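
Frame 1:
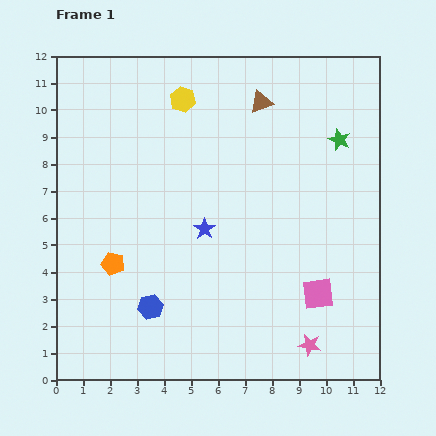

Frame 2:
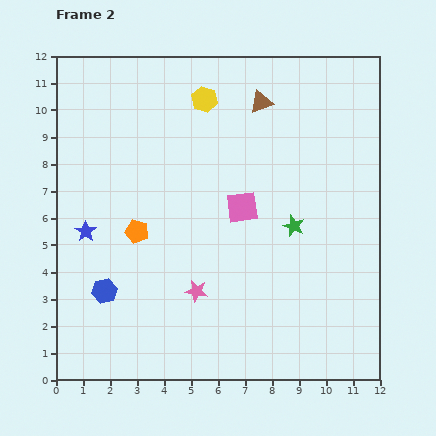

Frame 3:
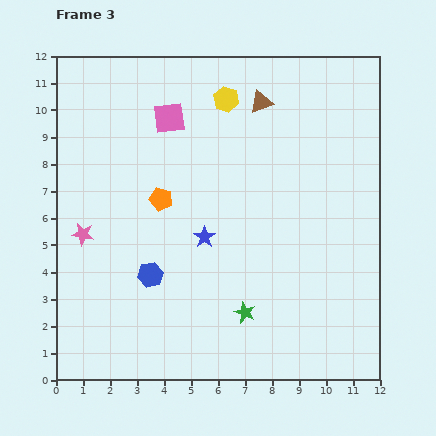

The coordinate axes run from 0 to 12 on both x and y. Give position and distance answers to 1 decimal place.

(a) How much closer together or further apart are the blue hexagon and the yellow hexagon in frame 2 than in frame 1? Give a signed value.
+0.2

Distance in frame 1: 7.8. Distance in frame 2: 8.0.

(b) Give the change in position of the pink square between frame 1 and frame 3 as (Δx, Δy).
(-5.5, 6.5)

The pink square was at (9.7, 3.2) in frame 1 and (4.2, 9.7) in frame 3.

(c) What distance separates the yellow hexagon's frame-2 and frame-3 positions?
0.8

The yellow hexagon moved from (5.5, 10.4) to (6.3, 10.4), a distance of √(0.8² + 0.0²) ≈ 0.8.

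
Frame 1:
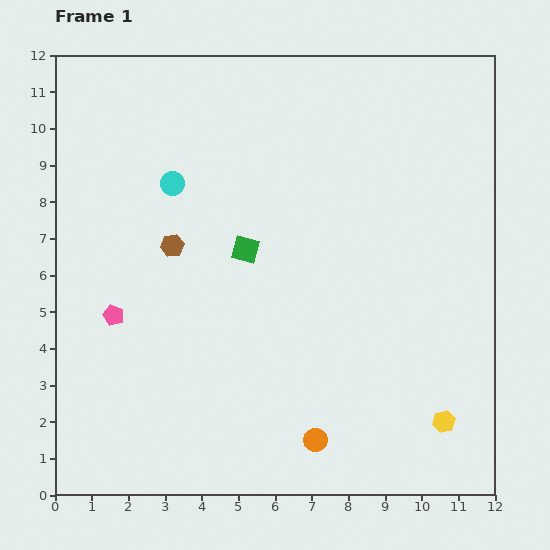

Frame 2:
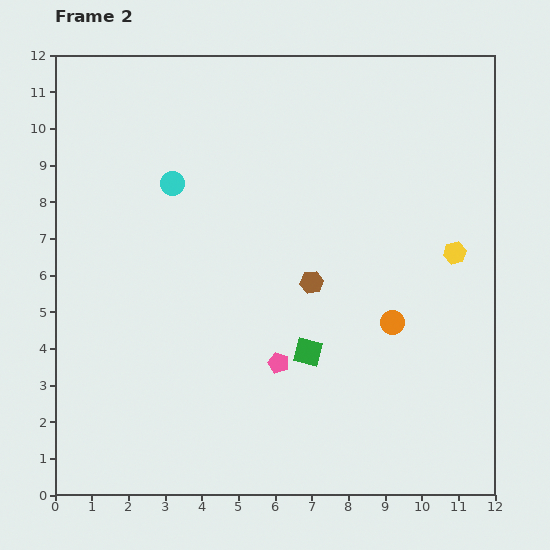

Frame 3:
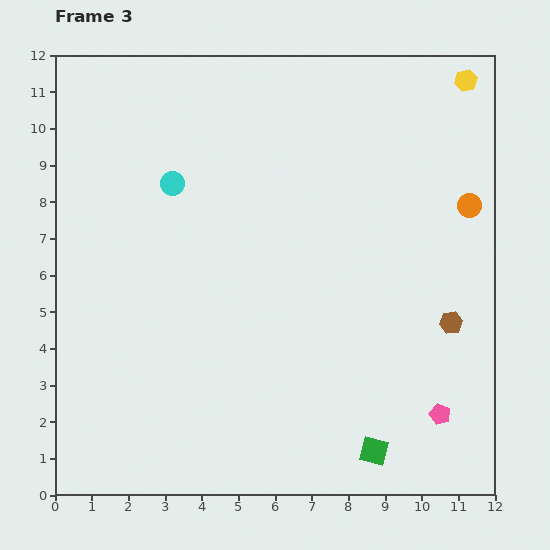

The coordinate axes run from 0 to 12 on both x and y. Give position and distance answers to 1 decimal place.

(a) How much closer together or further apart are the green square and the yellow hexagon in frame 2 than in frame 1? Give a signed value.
-2.4

Distance in frame 1: 7.2. Distance in frame 2: 4.8.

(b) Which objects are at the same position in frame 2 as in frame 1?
the cyan circle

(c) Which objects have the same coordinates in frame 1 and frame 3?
the cyan circle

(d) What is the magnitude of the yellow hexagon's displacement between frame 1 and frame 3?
9.3

The yellow hexagon moved from (10.6, 2.0) to (11.2, 11.3), a distance of √(0.6² + 9.3²) ≈ 9.3.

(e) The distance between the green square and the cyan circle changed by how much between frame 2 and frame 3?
+3.2

Distance in frame 2: 5.9. Distance in frame 3: 9.1.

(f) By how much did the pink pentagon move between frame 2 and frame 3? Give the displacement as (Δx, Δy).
(4.4, -1.4)

The pink pentagon was at (6.1, 3.6) in frame 2 and (10.5, 2.2) in frame 3.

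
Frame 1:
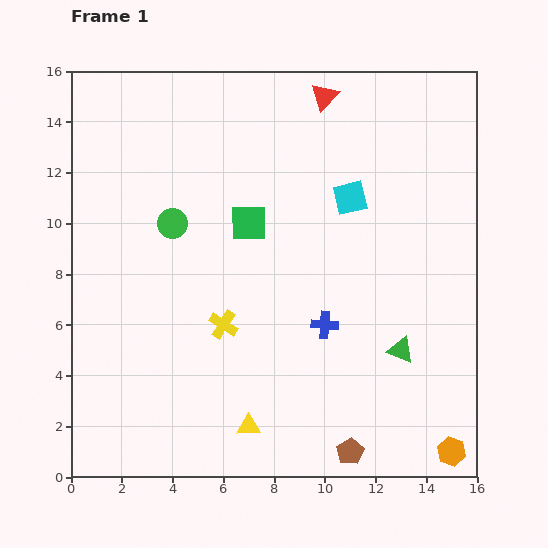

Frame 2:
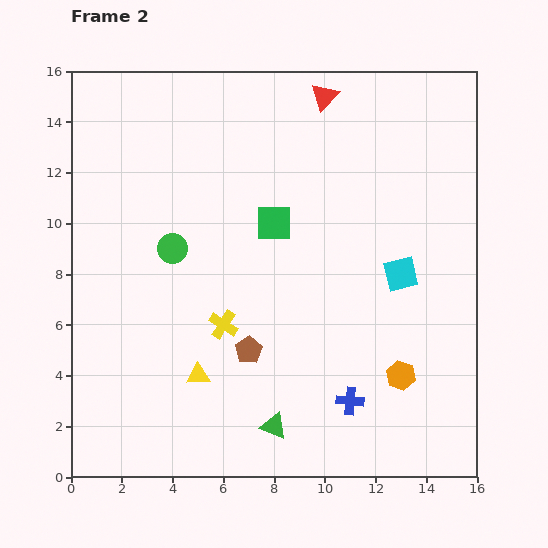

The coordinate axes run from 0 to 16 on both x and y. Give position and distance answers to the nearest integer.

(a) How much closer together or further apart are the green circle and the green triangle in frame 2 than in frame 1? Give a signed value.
-2

Distance in frame 1: 10. Distance in frame 2: 8.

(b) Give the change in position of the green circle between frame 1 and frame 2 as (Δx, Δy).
(0, -1)

The green circle was at (4, 10) in frame 1 and (4, 9) in frame 2.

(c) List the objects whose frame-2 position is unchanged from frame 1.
the yellow cross, the red triangle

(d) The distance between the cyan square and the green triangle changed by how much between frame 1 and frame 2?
+2

Distance in frame 1: 6. Distance in frame 2: 8.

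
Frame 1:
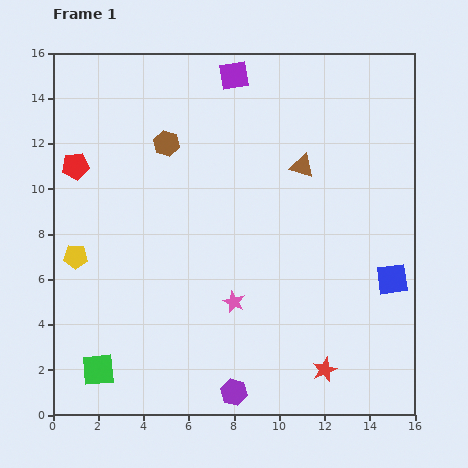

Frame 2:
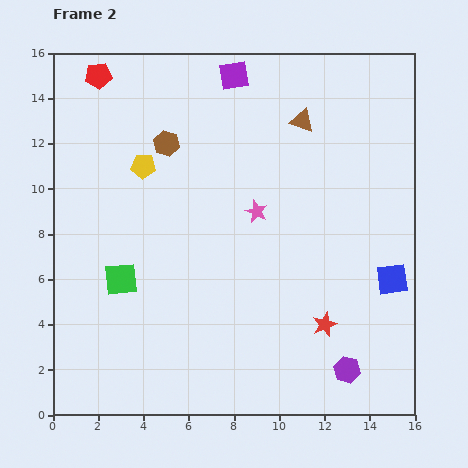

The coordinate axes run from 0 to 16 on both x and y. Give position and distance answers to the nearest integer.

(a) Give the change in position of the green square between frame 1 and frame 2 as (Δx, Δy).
(1, 4)

The green square was at (2, 2) in frame 1 and (3, 6) in frame 2.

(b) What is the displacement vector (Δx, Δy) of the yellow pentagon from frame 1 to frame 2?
(3, 4)

The yellow pentagon was at (1, 7) in frame 1 and (4, 11) in frame 2.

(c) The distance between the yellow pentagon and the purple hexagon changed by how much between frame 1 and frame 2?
+4

Distance in frame 1: 9. Distance in frame 2: 13.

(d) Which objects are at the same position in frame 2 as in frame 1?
the blue square, the brown hexagon, the purple square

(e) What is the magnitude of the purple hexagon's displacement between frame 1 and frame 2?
5

The purple hexagon moved from (8, 1) to (13, 2), a distance of √(5² + 1²) ≈ 5.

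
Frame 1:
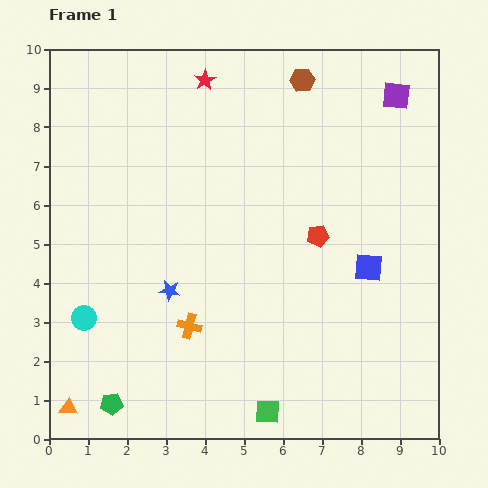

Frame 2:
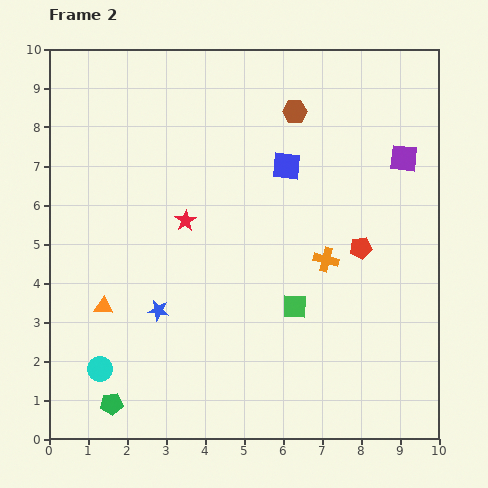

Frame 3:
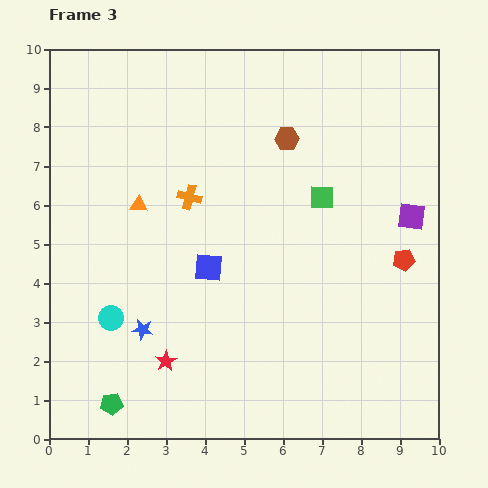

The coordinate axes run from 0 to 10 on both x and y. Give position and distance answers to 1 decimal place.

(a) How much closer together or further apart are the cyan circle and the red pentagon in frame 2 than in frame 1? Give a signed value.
+1.0

Distance in frame 1: 6.4. Distance in frame 2: 7.4.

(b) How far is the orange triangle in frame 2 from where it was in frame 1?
2.8

The orange triangle moved from (0.5, 0.8) to (1.4, 3.4), a distance of √(0.9² + 2.6²) ≈ 2.8.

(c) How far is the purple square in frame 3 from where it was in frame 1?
3.1

The purple square moved from (8.9, 8.8) to (9.3, 5.7), a distance of √(0.4² + 3.1²) ≈ 3.1.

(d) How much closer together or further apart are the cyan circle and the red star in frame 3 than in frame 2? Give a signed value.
-2.6

Distance in frame 2: 4.4. Distance in frame 3: 1.8.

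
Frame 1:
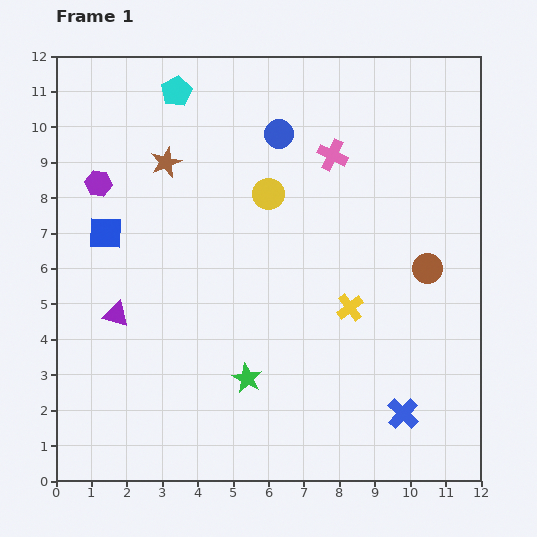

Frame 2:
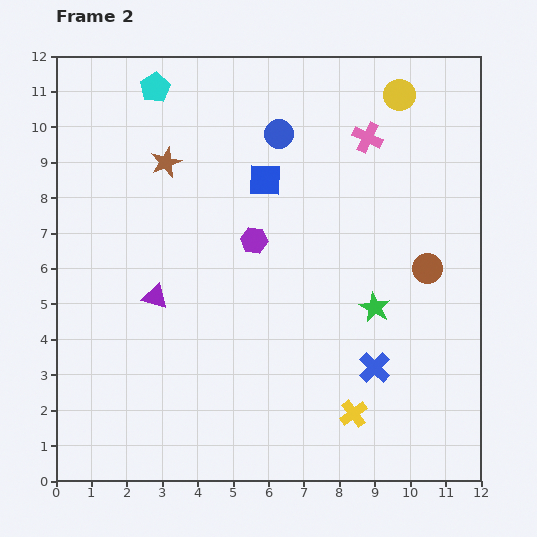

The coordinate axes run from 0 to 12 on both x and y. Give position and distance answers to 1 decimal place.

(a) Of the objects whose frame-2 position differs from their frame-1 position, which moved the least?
the cyan pentagon

(moved 0.6)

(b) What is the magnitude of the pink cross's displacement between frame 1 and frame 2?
1.1

The pink cross moved from (7.8, 9.2) to (8.8, 9.7), a distance of √(1.0² + 0.5²) ≈ 1.1.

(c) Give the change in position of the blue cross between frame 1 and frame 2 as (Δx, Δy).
(-0.8, 1.3)

The blue cross was at (9.8, 1.9) in frame 1 and (9.0, 3.2) in frame 2.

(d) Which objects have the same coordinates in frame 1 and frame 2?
the brown star, the blue circle, the brown circle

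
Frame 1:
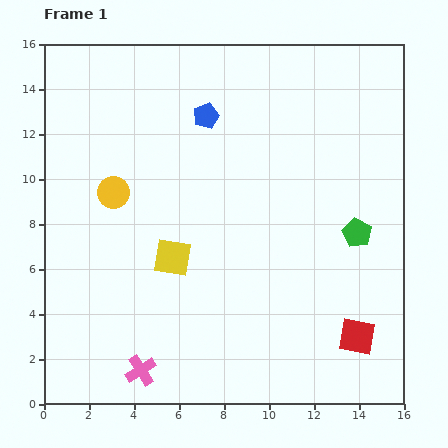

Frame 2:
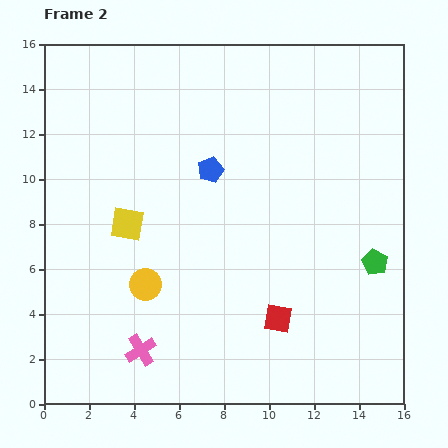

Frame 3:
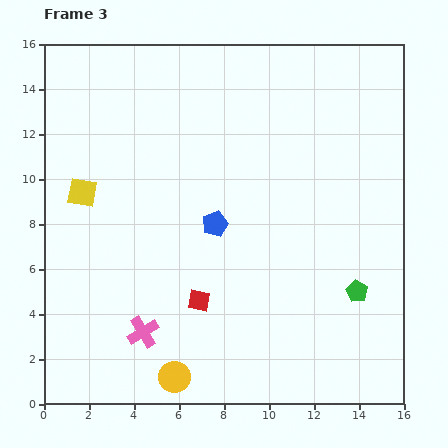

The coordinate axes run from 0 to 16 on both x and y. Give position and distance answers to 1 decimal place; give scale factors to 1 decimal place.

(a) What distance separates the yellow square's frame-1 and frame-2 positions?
2.5

The yellow square moved from (5.7, 6.5) to (3.7, 8.0), a distance of √(2.0² + 1.5²) ≈ 2.5.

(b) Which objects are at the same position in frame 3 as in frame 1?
none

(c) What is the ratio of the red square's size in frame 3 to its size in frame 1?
0.6×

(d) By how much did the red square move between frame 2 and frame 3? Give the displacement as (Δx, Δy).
(-3.5, 0.8)

The red square was at (10.4, 3.8) in frame 2 and (6.9, 4.6) in frame 3.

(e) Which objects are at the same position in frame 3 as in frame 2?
none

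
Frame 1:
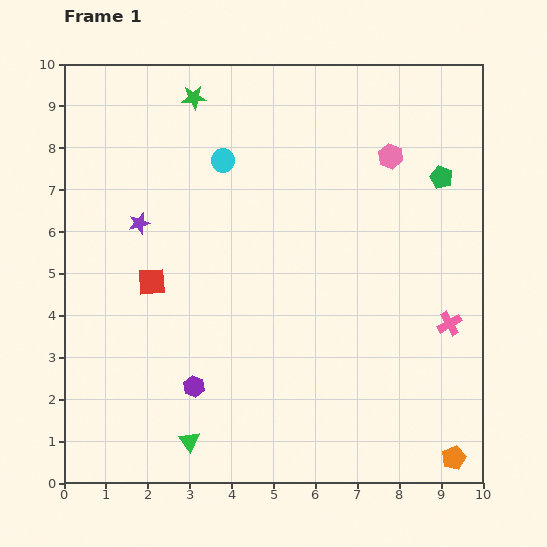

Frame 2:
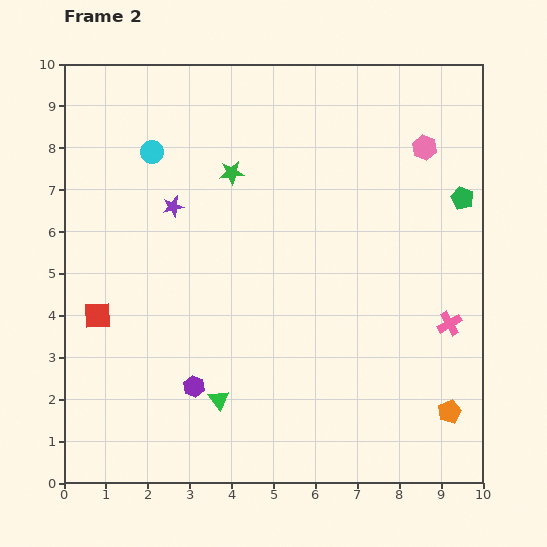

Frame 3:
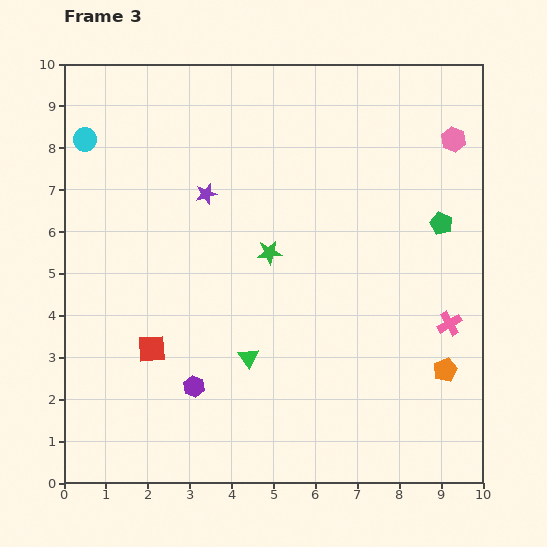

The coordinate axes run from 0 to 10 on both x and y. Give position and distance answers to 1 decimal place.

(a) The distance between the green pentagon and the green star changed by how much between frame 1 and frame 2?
-0.7

Distance in frame 1: 6.2. Distance in frame 2: 5.5.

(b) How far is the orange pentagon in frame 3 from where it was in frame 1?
2.1

The orange pentagon moved from (9.3, 0.6) to (9.1, 2.7), a distance of √(0.2² + 2.1²) ≈ 2.1.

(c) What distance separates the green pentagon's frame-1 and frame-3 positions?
1.1

The green pentagon moved from (9.0, 7.3) to (9.0, 6.2), a distance of √(0.0² + 1.1²) ≈ 1.1.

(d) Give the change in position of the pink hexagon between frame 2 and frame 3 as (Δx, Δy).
(0.7, 0.2)

The pink hexagon was at (8.6, 8.0) in frame 2 and (9.3, 8.2) in frame 3.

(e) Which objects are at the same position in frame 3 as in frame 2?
the purple hexagon, the pink cross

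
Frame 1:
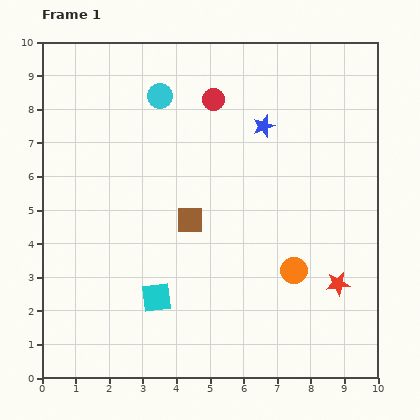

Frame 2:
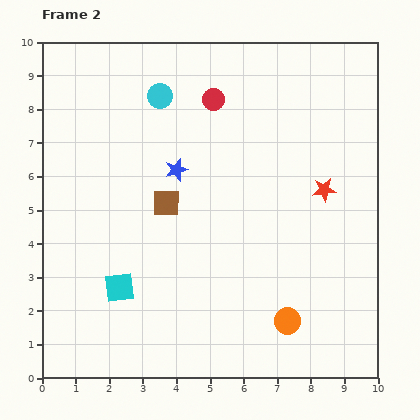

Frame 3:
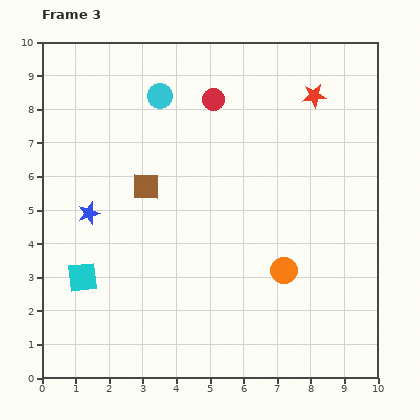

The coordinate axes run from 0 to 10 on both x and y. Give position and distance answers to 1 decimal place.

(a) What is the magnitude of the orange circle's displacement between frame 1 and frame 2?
1.5

The orange circle moved from (7.5, 3.2) to (7.3, 1.7), a distance of √(0.2² + 1.5²) ≈ 1.5.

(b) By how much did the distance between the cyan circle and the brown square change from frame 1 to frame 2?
-0.6

Distance in frame 1: 3.8. Distance in frame 2: 3.2.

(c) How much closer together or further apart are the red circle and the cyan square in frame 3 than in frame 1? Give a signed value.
+0.5

Distance in frame 1: 6.1. Distance in frame 3: 6.6.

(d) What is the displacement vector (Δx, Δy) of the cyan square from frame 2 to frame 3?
(-1.1, 0.3)

The cyan square was at (2.3, 2.7) in frame 2 and (1.2, 3.0) in frame 3.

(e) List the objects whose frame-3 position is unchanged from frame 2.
the red circle, the cyan circle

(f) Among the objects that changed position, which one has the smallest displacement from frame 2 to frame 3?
the brown square

(moved 0.8)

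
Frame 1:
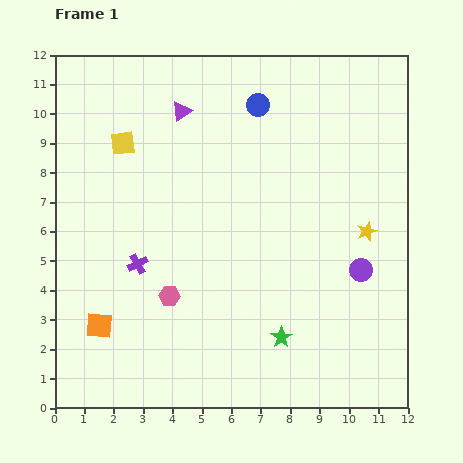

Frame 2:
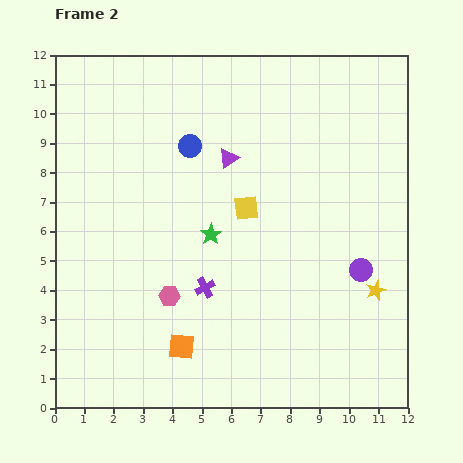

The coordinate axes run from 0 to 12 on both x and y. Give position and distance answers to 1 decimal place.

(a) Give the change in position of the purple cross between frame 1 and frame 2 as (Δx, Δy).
(2.3, -0.8)

The purple cross was at (2.8, 4.9) in frame 1 and (5.1, 4.1) in frame 2.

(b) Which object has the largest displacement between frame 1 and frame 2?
the yellow square

(moved 4.7; next 4.2)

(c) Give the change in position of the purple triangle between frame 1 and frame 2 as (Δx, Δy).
(1.6, -1.6)

The purple triangle was at (4.3, 10.1) in frame 1 and (5.9, 8.5) in frame 2.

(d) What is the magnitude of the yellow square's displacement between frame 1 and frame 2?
4.7

The yellow square moved from (2.3, 9.0) to (6.5, 6.8), a distance of √(4.2² + 2.2²) ≈ 4.7.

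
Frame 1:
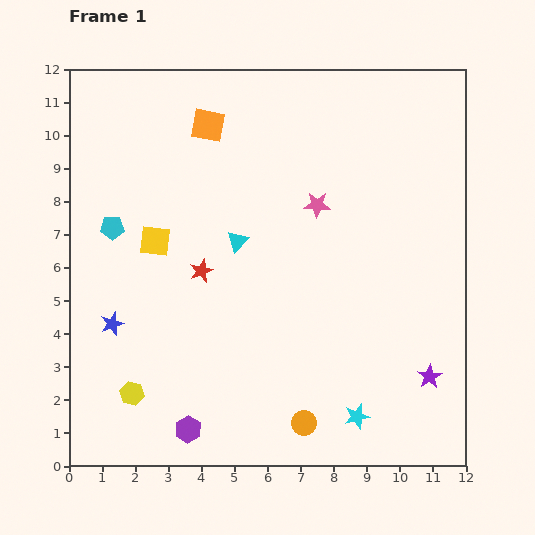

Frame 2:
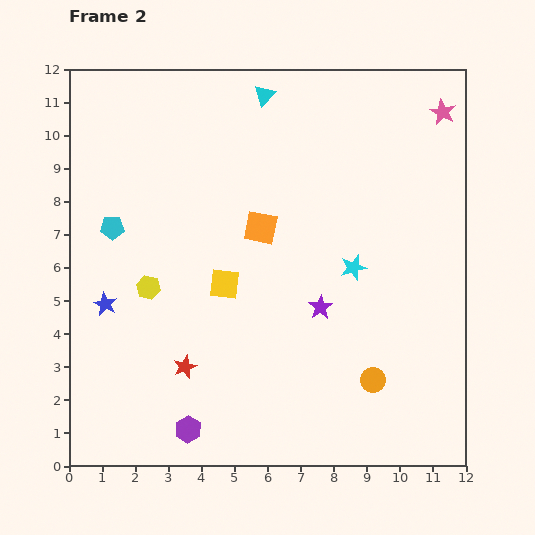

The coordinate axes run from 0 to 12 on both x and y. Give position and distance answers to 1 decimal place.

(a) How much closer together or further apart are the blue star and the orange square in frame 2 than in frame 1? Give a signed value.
-1.5

Distance in frame 1: 6.7. Distance in frame 2: 5.2.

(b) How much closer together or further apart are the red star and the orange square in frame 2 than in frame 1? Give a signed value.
+0.4

Distance in frame 1: 4.4. Distance in frame 2: 4.8.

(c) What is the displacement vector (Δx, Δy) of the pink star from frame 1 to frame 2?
(3.8, 2.8)

The pink star was at (7.5, 7.9) in frame 1 and (11.3, 10.7) in frame 2.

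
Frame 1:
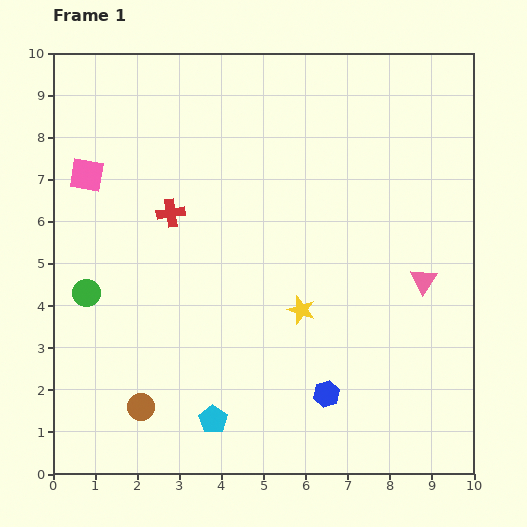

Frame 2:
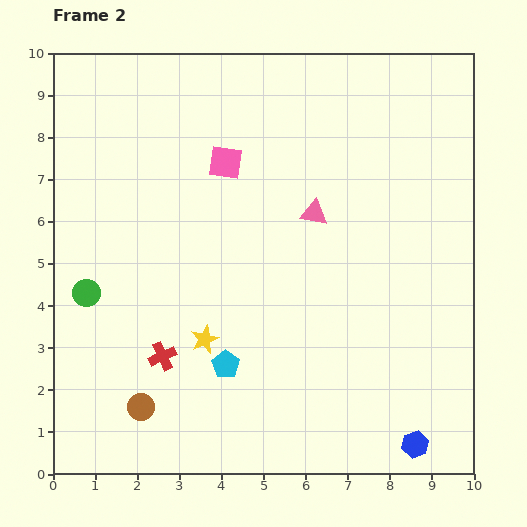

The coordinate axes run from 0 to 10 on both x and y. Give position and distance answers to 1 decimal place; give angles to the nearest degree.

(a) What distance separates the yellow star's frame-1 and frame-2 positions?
2.4

The yellow star moved from (5.9, 3.9) to (3.6, 3.2), a distance of √(2.3² + 0.7²) ≈ 2.4.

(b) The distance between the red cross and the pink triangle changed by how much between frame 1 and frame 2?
-1.2

Distance in frame 1: 6.2. Distance in frame 2: 5.0.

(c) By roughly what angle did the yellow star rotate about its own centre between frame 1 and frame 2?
29° clockwise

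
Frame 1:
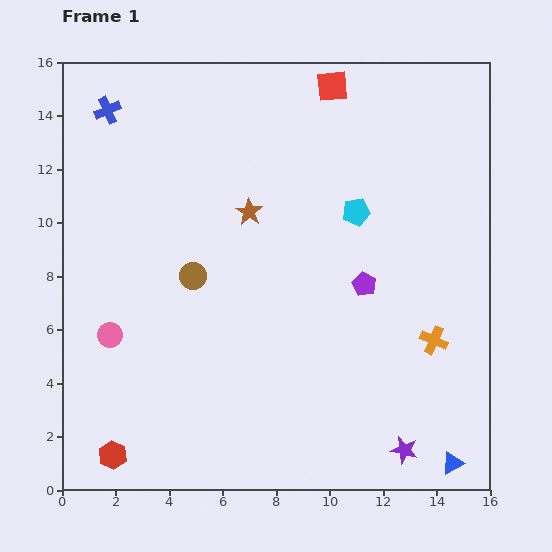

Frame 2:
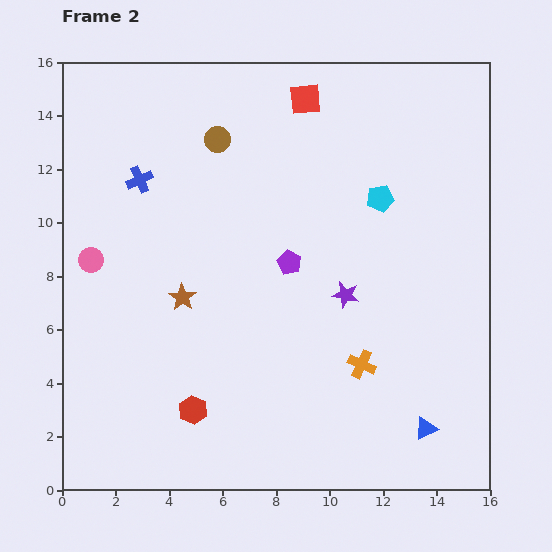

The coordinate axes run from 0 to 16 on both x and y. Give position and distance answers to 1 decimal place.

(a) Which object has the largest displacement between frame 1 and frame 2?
the purple star

(moved 6.2; next 5.2)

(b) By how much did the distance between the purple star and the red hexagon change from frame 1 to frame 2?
-3.8

Distance in frame 1: 10.9. Distance in frame 2: 7.1.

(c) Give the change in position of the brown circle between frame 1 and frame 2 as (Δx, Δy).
(0.9, 5.1)

The brown circle was at (4.9, 8.0) in frame 1 and (5.8, 13.1) in frame 2.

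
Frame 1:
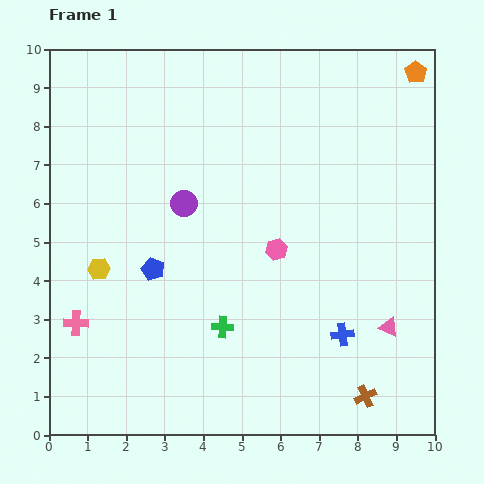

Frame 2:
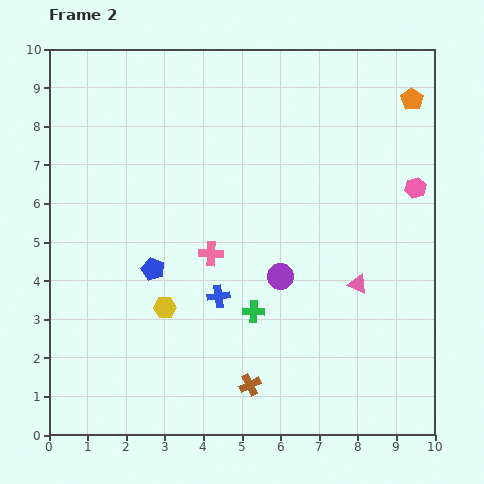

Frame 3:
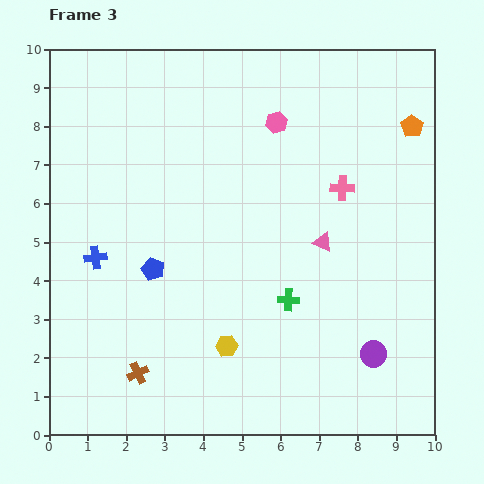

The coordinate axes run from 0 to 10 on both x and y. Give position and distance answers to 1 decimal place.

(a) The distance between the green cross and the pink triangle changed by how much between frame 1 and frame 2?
-1.5

Distance in frame 1: 4.3. Distance in frame 2: 2.8.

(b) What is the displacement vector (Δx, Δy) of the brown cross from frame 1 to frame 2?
(-3.0, 0.3)

The brown cross was at (8.2, 1.0) in frame 1 and (5.2, 1.3) in frame 2.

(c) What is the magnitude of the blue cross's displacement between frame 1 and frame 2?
3.4

The blue cross moved from (7.6, 2.6) to (4.4, 3.6), a distance of √(3.2² + 1.0²) ≈ 3.4.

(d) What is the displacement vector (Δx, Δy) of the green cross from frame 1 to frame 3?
(1.7, 0.7)

The green cross was at (4.5, 2.8) in frame 1 and (6.2, 3.5) in frame 3.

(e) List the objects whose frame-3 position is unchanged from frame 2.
the blue pentagon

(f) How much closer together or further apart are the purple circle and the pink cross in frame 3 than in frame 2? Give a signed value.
+2.5

Distance in frame 2: 1.9. Distance in frame 3: 4.4.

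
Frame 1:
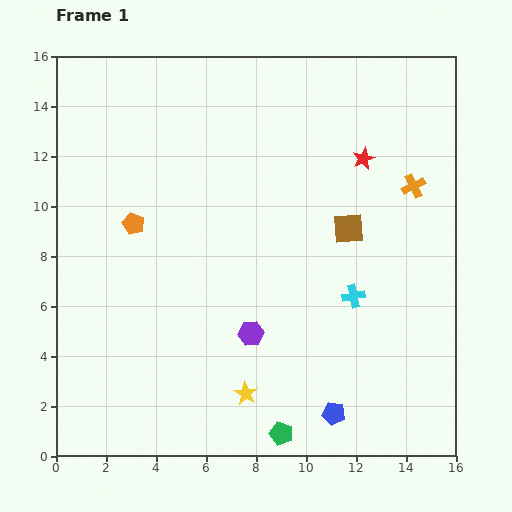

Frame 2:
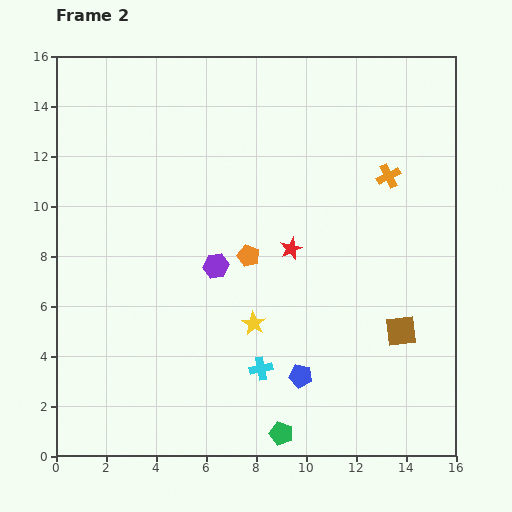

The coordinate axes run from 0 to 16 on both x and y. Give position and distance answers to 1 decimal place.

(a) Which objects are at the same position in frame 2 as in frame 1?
the green pentagon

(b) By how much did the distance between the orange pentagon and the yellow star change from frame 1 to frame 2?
-5.5

Distance in frame 1: 8.2. Distance in frame 2: 2.7.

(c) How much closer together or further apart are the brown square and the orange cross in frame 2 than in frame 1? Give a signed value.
+3.1

Distance in frame 1: 3.1. Distance in frame 2: 6.2.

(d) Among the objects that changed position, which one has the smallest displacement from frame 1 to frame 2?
the orange cross

(moved 1.1)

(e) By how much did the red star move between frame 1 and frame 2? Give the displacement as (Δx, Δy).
(-2.9, -3.6)

The red star was at (12.3, 11.9) in frame 1 and (9.4, 8.3) in frame 2.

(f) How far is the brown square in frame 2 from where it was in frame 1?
4.6

The brown square moved from (11.7, 9.1) to (13.8, 5.0), a distance of √(2.1² + 4.1²) ≈ 4.6.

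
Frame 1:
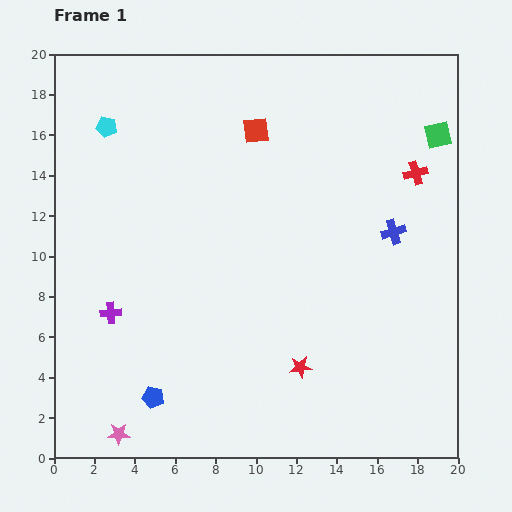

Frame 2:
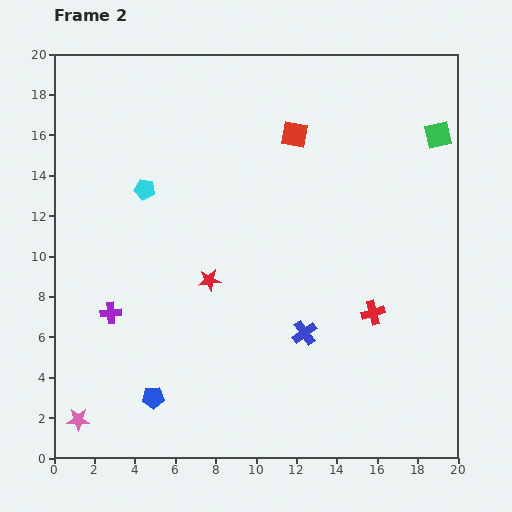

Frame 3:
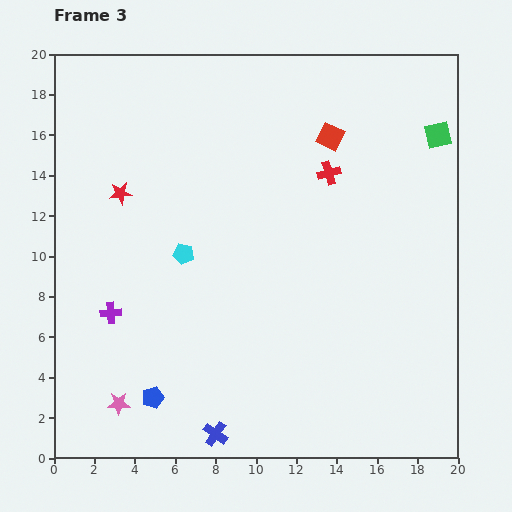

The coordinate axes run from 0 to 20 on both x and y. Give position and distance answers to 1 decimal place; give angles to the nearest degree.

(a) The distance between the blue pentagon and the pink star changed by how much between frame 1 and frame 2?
+1.4

Distance in frame 1: 2.5. Distance in frame 2: 3.9.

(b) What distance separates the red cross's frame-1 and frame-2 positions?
7.2

The red cross moved from (17.9, 14.1) to (15.8, 7.2), a distance of √(2.1² + 6.9²) ≈ 7.2.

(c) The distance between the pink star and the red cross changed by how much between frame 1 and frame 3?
-4.2

Distance in frame 1: 19.6. Distance in frame 3: 15.4.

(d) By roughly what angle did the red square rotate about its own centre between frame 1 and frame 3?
33° clockwise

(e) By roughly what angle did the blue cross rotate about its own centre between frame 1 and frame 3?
39° counter-clockwise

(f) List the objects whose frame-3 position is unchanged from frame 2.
the green square, the purple cross, the blue pentagon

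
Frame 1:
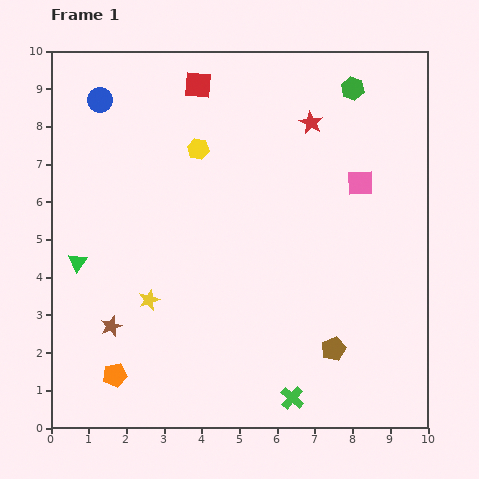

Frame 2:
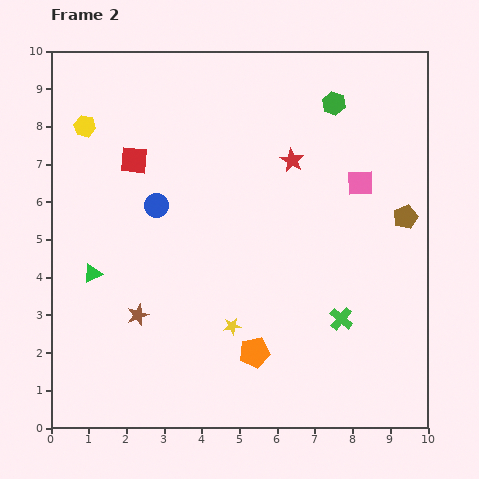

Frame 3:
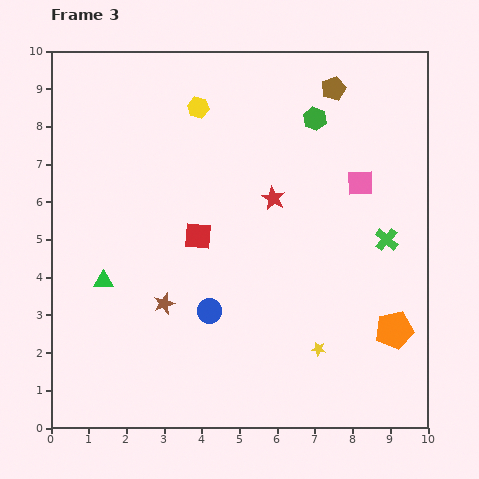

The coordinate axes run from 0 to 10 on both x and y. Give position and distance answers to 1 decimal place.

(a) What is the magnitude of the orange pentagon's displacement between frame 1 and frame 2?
3.7

The orange pentagon moved from (1.7, 1.4) to (5.4, 2.0), a distance of √(3.7² + 0.6²) ≈ 3.7.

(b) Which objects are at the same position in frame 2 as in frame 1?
the pink square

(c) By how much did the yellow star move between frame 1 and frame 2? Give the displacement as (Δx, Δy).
(2.2, -0.7)

The yellow star was at (2.6, 3.4) in frame 1 and (4.8, 2.7) in frame 2.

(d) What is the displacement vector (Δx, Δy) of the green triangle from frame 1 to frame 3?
(0.7, -0.5)

The green triangle was at (0.7, 4.4) in frame 1 and (1.4, 3.9) in frame 3.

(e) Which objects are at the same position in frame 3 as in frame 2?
the pink square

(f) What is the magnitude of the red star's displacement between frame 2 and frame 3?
1.1

The red star moved from (6.4, 7.1) to (5.9, 6.1), a distance of √(0.5² + 1.0²) ≈ 1.1.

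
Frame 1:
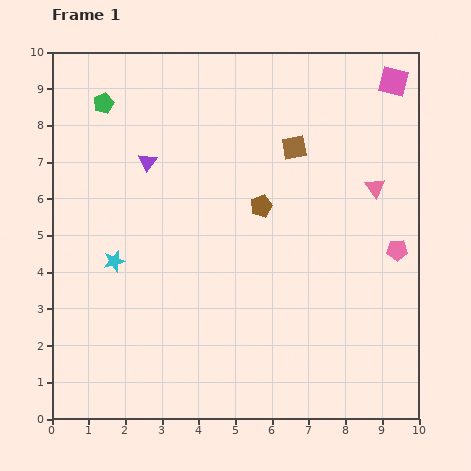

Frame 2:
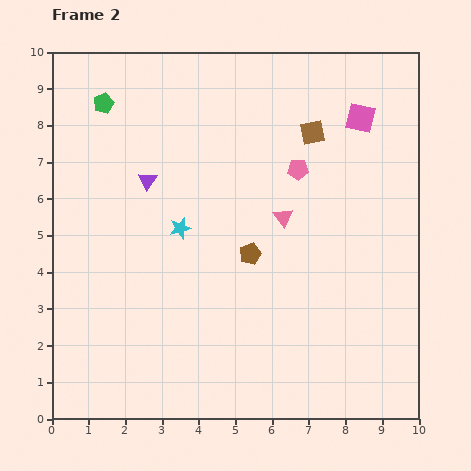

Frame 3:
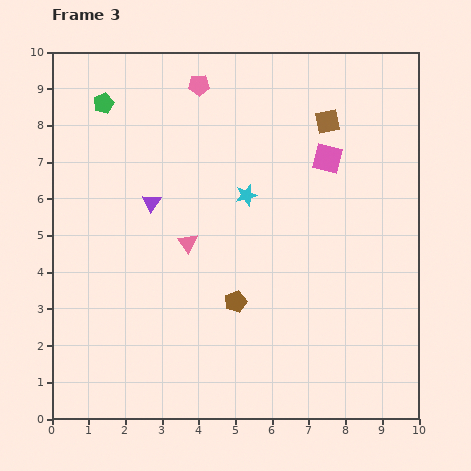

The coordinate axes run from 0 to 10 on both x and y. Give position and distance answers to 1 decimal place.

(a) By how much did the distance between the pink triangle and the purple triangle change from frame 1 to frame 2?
-2.4

Distance in frame 1: 6.2. Distance in frame 2: 3.8.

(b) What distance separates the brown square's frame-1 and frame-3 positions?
1.1

The brown square moved from (6.6, 7.4) to (7.5, 8.1), a distance of √(0.9² + 0.7²) ≈ 1.1.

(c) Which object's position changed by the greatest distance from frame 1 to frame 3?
the pink pentagon

(moved 7.0; next 5.3)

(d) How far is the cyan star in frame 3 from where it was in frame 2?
2.0

The cyan star moved from (3.5, 5.2) to (5.3, 6.1), a distance of √(1.8² + 0.9²) ≈ 2.0.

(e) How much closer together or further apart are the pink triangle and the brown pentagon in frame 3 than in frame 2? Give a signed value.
+0.8

Distance in frame 2: 1.3. Distance in frame 3: 2.1.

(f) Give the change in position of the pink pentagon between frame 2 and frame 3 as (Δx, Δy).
(-2.7, 2.3)

The pink pentagon was at (6.7, 6.8) in frame 2 and (4.0, 9.1) in frame 3.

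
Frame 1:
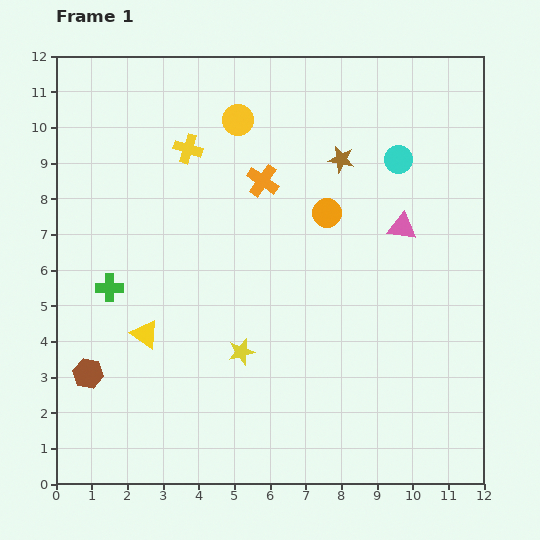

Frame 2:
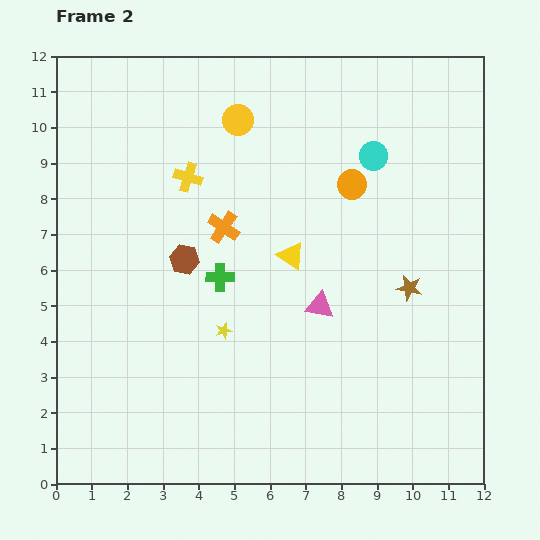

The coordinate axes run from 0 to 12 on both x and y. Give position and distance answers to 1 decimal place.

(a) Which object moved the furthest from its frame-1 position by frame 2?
the yellow triangle

(moved 4.7; next 4.2)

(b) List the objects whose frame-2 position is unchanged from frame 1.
the yellow circle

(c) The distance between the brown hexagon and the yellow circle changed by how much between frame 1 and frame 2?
-4.0

Distance in frame 1: 8.2. Distance in frame 2: 4.2.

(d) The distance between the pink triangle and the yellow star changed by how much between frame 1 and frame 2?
-2.9

Distance in frame 1: 5.7. Distance in frame 2: 2.8.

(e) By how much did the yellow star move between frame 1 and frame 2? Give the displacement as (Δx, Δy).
(-0.5, 0.6)

The yellow star was at (5.2, 3.7) in frame 1 and (4.7, 4.3) in frame 2.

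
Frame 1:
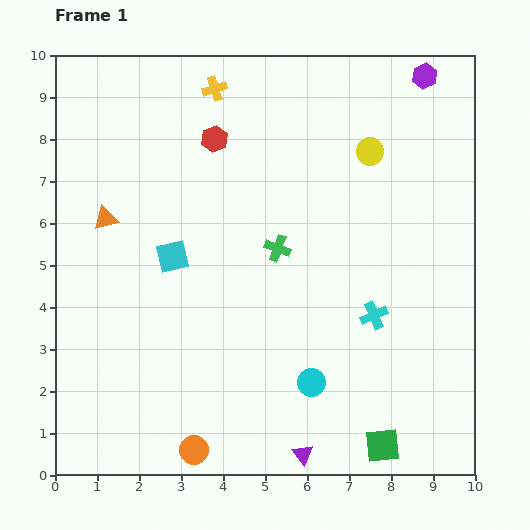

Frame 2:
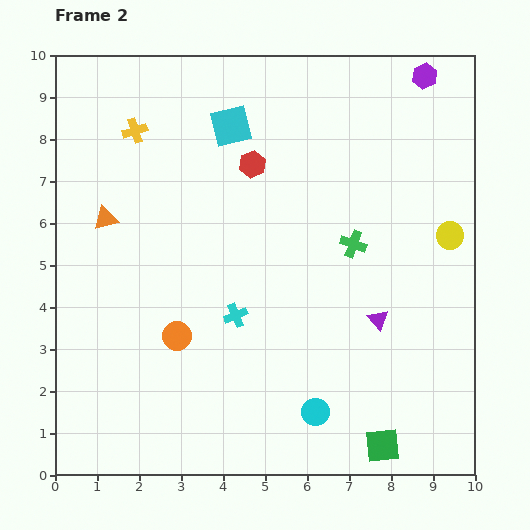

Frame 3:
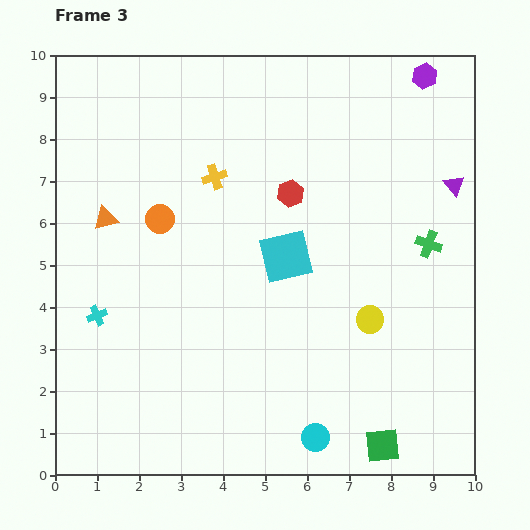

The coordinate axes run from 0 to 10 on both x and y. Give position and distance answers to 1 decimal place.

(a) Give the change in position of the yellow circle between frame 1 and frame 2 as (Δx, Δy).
(1.9, -2.0)

The yellow circle was at (7.5, 7.7) in frame 1 and (9.4, 5.7) in frame 2.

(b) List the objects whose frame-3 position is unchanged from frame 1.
the orange triangle, the green square, the purple hexagon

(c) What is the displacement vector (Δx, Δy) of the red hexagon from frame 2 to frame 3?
(0.9, -0.7)

The red hexagon was at (4.7, 7.4) in frame 2 and (5.6, 6.7) in frame 3.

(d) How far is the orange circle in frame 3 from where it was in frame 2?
2.8

The orange circle moved from (2.9, 3.3) to (2.5, 6.1), a distance of √(0.4² + 2.8²) ≈ 2.8.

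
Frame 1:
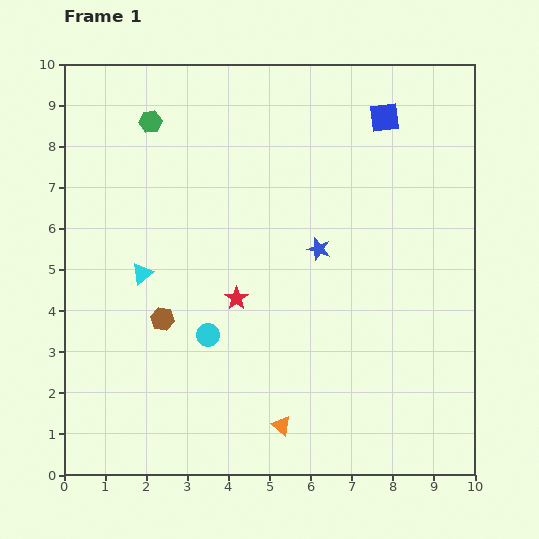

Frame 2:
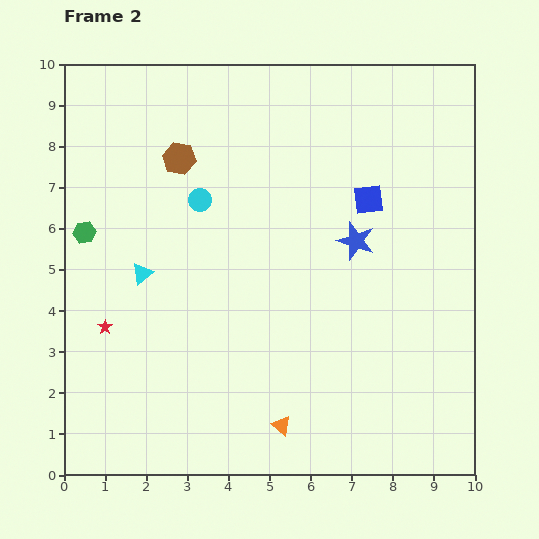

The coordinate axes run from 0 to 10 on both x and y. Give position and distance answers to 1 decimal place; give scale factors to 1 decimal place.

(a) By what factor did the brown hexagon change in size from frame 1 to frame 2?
1.4×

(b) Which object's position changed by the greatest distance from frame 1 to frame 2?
the brown hexagon

(moved 3.9; next 3.3)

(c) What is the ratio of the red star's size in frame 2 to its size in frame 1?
0.6×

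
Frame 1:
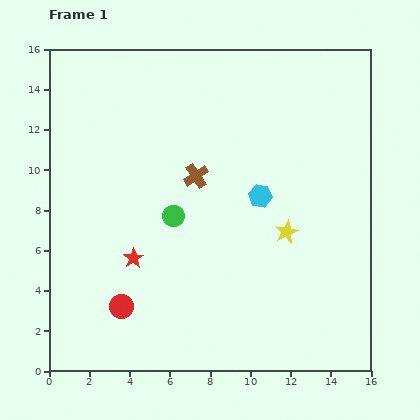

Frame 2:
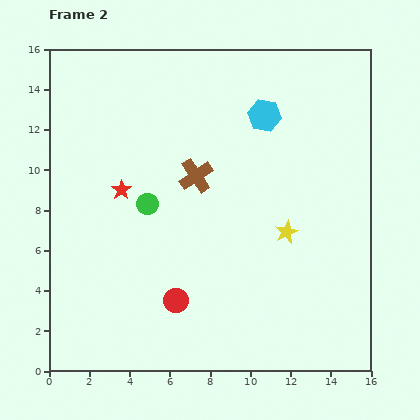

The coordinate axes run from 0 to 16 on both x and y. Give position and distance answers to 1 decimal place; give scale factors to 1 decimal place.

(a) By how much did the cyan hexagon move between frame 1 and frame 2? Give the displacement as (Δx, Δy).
(0.2, 4.0)

The cyan hexagon was at (10.5, 8.7) in frame 1 and (10.7, 12.7) in frame 2.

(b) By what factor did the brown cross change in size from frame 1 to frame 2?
1.4×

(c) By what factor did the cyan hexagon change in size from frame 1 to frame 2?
1.4×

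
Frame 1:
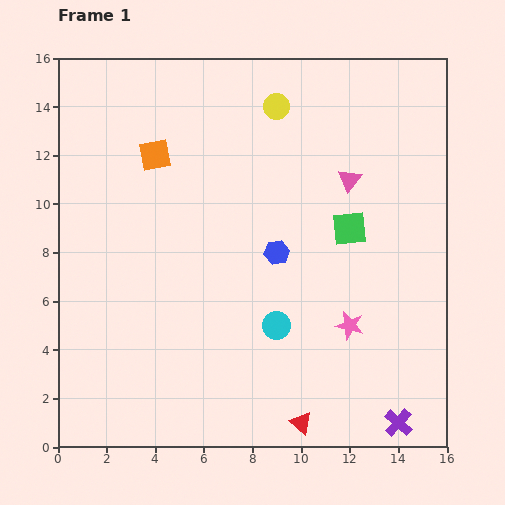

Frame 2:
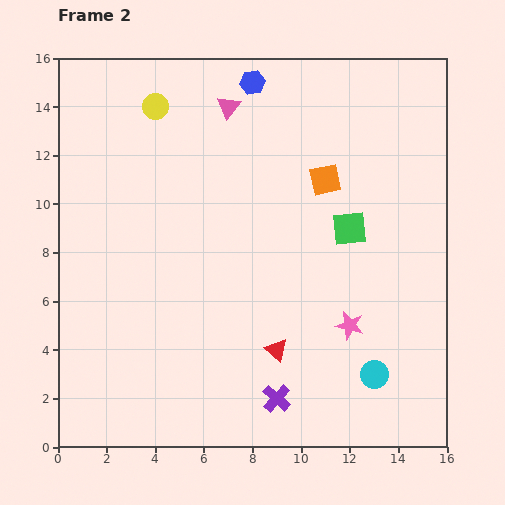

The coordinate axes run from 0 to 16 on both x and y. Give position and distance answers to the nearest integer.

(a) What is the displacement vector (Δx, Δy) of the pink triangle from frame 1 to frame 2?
(-5, 3)

The pink triangle was at (12, 11) in frame 1 and (7, 14) in frame 2.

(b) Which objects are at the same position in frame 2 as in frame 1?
the pink star, the green square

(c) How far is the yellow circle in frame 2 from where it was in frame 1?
5

The yellow circle moved from (9, 14) to (4, 14), a distance of √(5² + 0²) ≈ 5.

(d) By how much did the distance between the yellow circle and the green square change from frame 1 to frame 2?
+3

Distance in frame 1: 6. Distance in frame 2: 9.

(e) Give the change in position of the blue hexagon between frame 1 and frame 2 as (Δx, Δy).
(-1, 7)

The blue hexagon was at (9, 8) in frame 1 and (8, 15) in frame 2.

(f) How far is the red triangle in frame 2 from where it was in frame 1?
3

The red triangle moved from (10, 1) to (9, 4), a distance of √(1² + 3²) ≈ 3.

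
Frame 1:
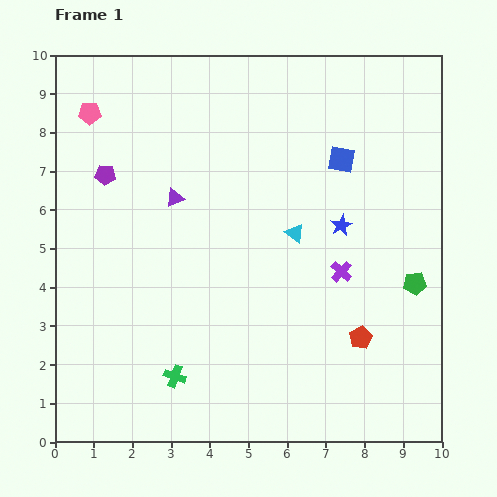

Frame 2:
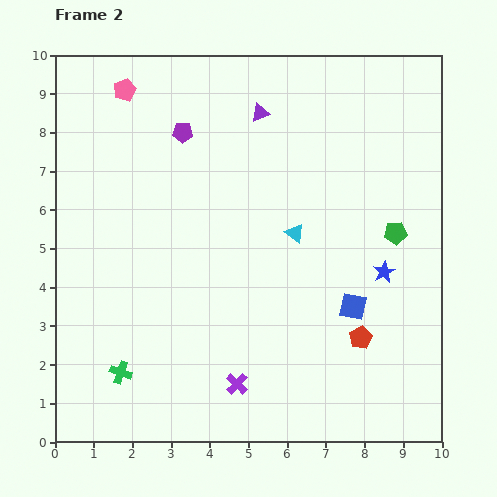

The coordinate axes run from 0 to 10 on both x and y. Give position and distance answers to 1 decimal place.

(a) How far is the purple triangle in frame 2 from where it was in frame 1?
3.1

The purple triangle moved from (3.1, 6.3) to (5.3, 8.5), a distance of √(2.2² + 2.2²) ≈ 3.1.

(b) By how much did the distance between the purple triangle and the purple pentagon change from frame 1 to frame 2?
+0.2

Distance in frame 1: 1.9. Distance in frame 2: 2.1.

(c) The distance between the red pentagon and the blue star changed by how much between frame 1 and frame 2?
-1.1

Distance in frame 1: 2.9. Distance in frame 2: 1.8.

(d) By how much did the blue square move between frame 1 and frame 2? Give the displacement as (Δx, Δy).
(0.3, -3.8)

The blue square was at (7.4, 7.3) in frame 1 and (7.7, 3.5) in frame 2.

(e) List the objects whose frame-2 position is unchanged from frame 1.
the red pentagon, the cyan triangle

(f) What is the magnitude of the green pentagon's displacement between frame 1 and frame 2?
1.4

The green pentagon moved from (9.3, 4.1) to (8.8, 5.4), a distance of √(0.5² + 1.3²) ≈ 1.4.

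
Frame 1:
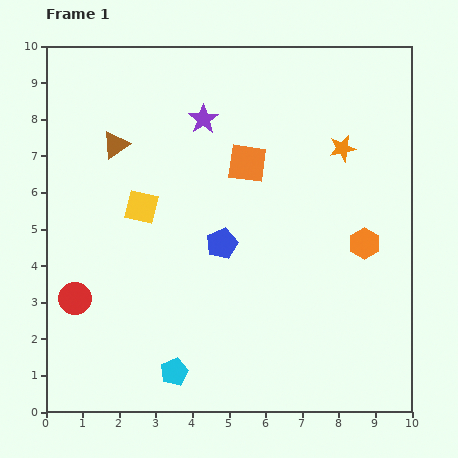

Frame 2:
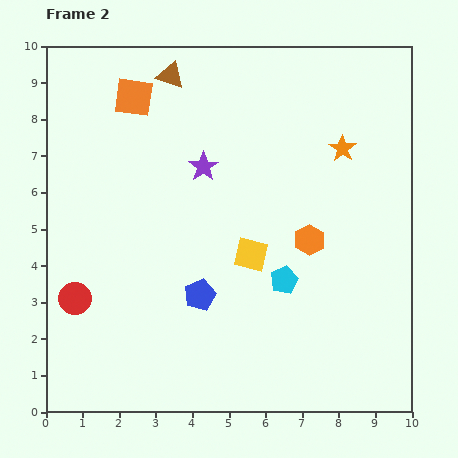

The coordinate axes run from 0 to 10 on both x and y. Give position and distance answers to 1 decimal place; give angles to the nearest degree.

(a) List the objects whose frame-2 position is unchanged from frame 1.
the red circle, the orange star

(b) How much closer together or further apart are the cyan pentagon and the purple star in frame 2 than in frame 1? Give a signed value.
-3.1

Distance in frame 1: 6.9. Distance in frame 2: 3.8.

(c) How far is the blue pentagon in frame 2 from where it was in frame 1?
1.5

The blue pentagon moved from (4.8, 4.6) to (4.2, 3.2), a distance of √(0.6² + 1.4²) ≈ 1.5.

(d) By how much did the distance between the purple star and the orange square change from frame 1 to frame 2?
+1.0

Distance in frame 1: 1.7. Distance in frame 2: 2.7.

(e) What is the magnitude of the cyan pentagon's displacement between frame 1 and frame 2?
3.9

The cyan pentagon moved from (3.5, 1.1) to (6.5, 3.6), a distance of √(3.0² + 2.5²) ≈ 3.9.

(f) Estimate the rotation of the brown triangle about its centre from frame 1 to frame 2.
53° clockwise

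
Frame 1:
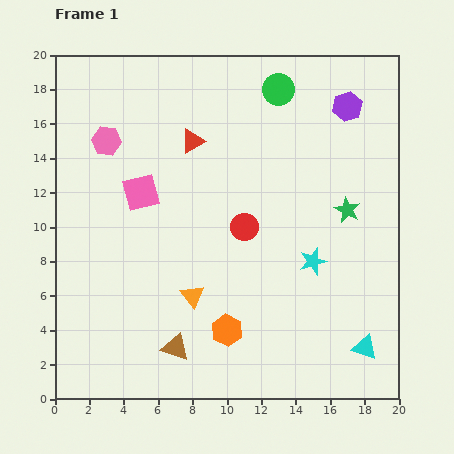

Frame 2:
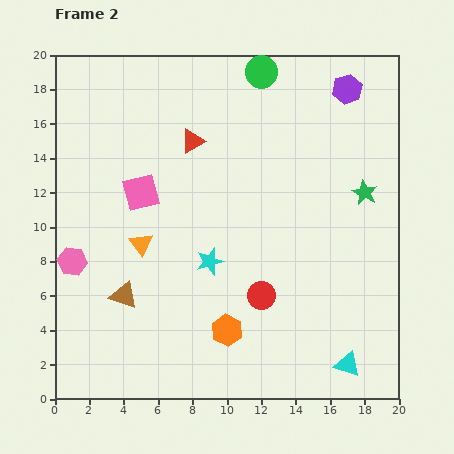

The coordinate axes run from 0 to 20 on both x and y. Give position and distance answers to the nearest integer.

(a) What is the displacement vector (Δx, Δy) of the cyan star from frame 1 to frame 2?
(-6, 0)

The cyan star was at (15, 8) in frame 1 and (9, 8) in frame 2.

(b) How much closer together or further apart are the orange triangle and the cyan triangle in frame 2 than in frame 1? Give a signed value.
+4

Distance in frame 1: 10. Distance in frame 2: 14.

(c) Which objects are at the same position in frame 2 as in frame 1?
the red triangle, the pink square, the orange hexagon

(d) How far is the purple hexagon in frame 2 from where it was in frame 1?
1

The purple hexagon moved from (17, 17) to (17, 18), a distance of √(0² + 1²) ≈ 1.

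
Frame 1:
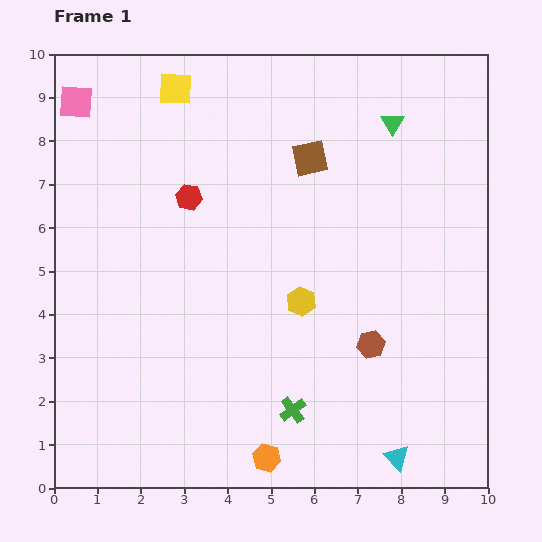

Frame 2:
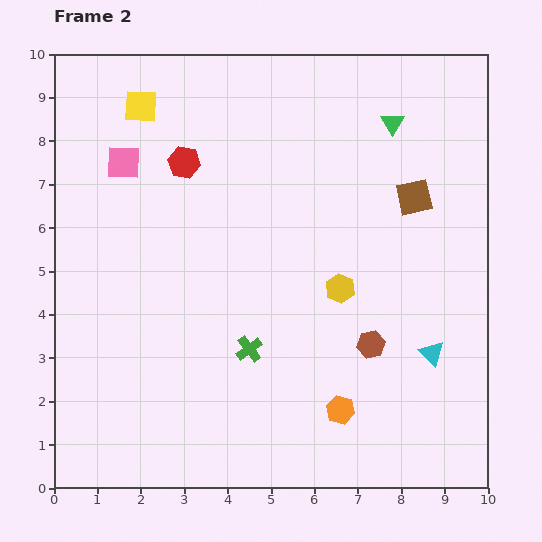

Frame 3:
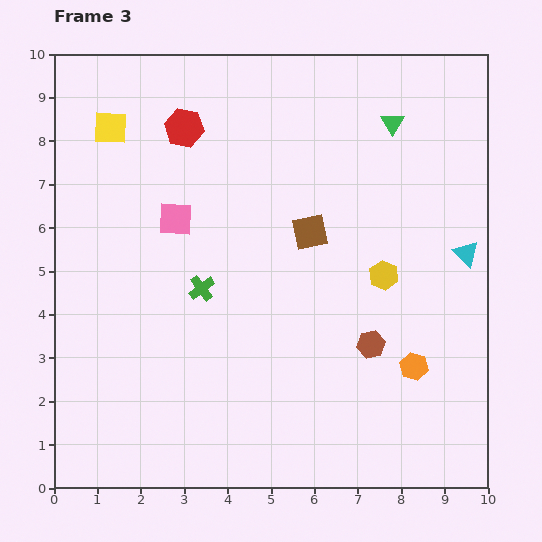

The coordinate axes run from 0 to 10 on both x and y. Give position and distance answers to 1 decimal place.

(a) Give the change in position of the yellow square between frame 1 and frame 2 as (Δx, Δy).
(-0.8, -0.4)

The yellow square was at (2.8, 9.2) in frame 1 and (2.0, 8.8) in frame 2.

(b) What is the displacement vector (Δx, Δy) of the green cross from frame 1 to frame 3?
(-2.1, 2.8)

The green cross was at (5.5, 1.8) in frame 1 and (3.4, 4.6) in frame 3.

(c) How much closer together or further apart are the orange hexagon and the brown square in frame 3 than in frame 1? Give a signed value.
-3.1

Distance in frame 1: 7.0. Distance in frame 3: 3.9.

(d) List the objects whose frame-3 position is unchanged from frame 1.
the green triangle, the brown hexagon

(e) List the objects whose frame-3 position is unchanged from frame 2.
the green triangle, the brown hexagon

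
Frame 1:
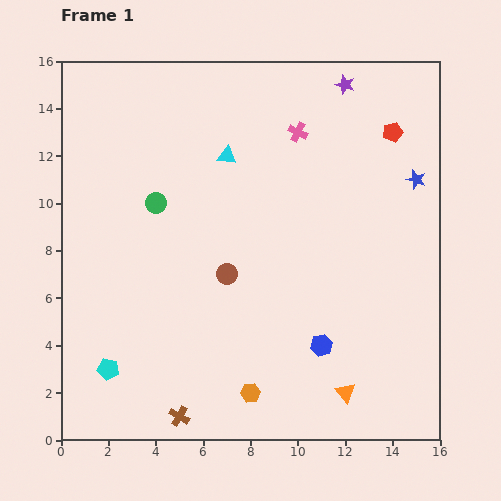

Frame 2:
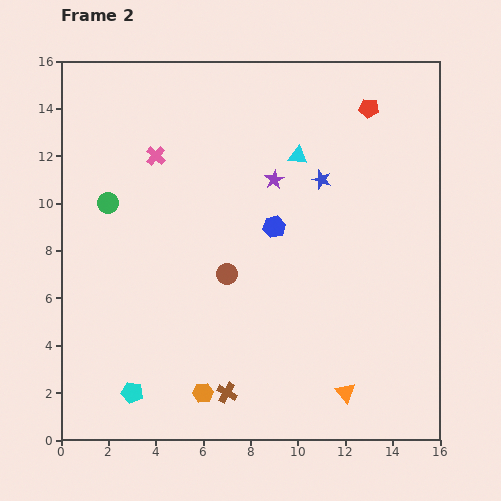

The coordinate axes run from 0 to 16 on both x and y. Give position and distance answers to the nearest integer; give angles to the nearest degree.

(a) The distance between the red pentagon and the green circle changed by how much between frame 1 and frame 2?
+2

Distance in frame 1: 10. Distance in frame 2: 12.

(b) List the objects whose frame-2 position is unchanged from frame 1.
the brown circle, the orange triangle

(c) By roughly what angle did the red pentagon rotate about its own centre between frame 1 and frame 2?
22° clockwise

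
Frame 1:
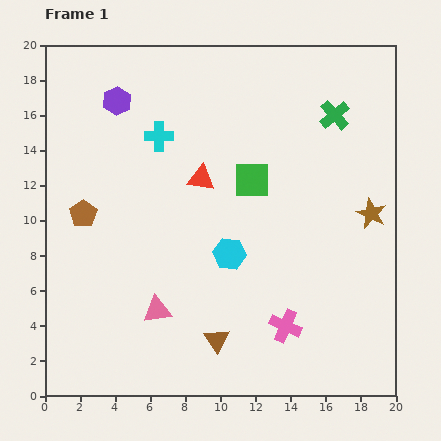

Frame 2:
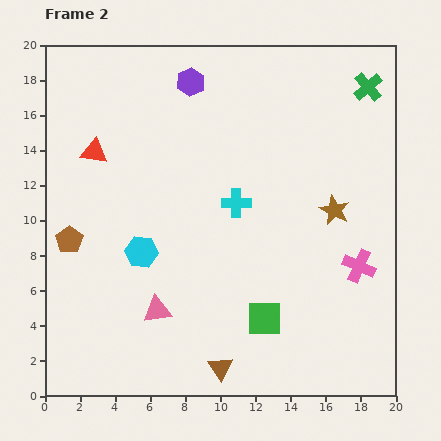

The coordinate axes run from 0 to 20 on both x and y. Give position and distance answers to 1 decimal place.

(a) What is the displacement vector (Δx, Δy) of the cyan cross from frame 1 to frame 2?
(4.4, -3.8)

The cyan cross was at (6.5, 14.8) in frame 1 and (10.9, 11.0) in frame 2.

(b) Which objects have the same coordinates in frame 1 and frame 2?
the pink triangle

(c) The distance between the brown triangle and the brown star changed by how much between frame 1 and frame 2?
-0.3

Distance in frame 1: 11.4. Distance in frame 2: 11.1.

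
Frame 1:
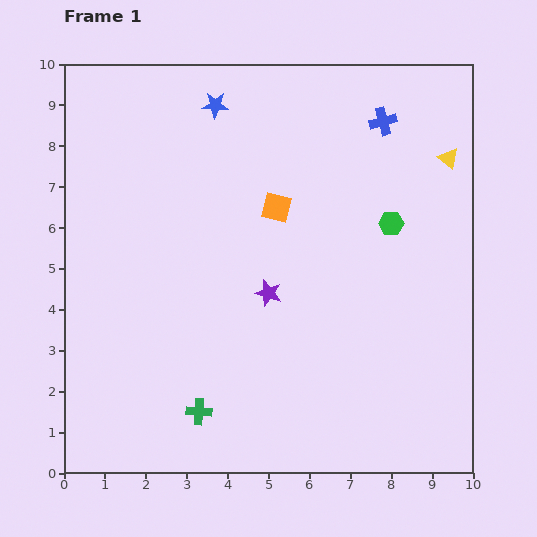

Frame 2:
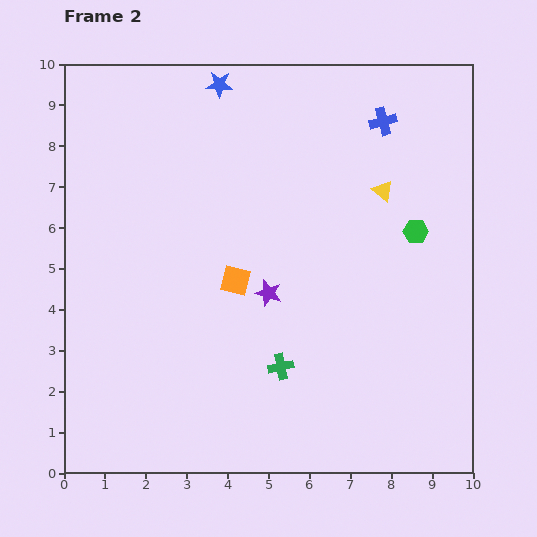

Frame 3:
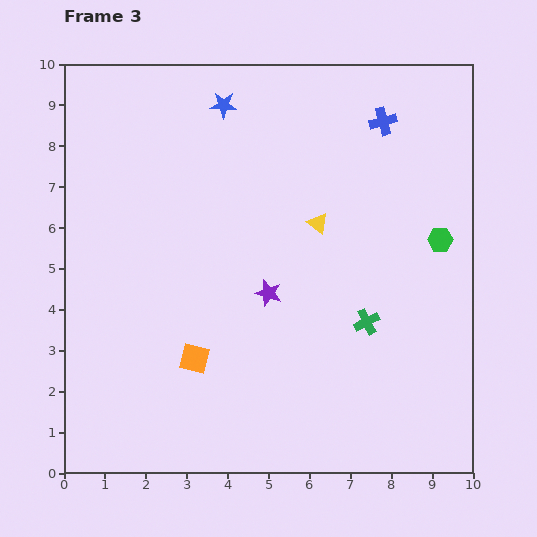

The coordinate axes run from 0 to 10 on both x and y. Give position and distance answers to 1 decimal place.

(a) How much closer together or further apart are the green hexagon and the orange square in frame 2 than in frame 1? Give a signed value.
+1.8

Distance in frame 1: 2.8. Distance in frame 2: 4.6.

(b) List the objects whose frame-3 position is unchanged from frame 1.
the blue cross, the purple star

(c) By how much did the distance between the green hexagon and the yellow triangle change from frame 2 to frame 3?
+1.7

Distance in frame 2: 1.3. Distance in frame 3: 3.0.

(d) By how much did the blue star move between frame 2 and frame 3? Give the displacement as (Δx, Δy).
(0.1, -0.5)

The blue star was at (3.8, 9.5) in frame 2 and (3.9, 9.0) in frame 3.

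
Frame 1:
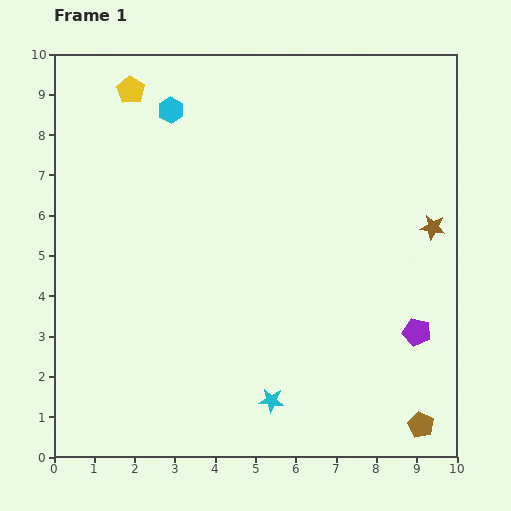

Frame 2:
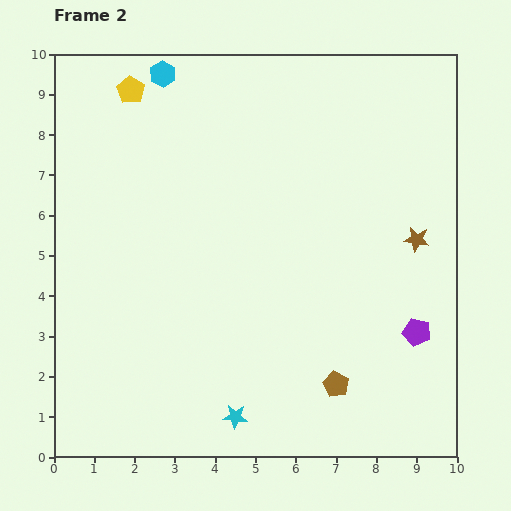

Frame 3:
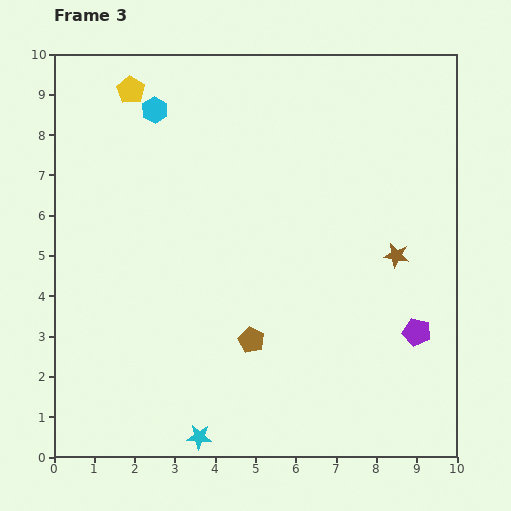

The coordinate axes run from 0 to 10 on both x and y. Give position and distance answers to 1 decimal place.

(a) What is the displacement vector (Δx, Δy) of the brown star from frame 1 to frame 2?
(-0.4, -0.3)

The brown star was at (9.4, 5.7) in frame 1 and (9.0, 5.4) in frame 2.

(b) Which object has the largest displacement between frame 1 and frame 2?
the brown pentagon

(moved 2.3; next 1.0)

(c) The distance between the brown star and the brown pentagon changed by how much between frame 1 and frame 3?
-0.7

Distance in frame 1: 4.9. Distance in frame 3: 4.2.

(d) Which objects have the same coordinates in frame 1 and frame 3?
the yellow pentagon, the purple pentagon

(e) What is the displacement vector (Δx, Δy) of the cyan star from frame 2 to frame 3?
(-0.9, -0.5)

The cyan star was at (4.5, 1.0) in frame 2 and (3.6, 0.5) in frame 3.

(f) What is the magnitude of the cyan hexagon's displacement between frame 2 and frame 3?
0.9

The cyan hexagon moved from (2.7, 9.5) to (2.5, 8.6), a distance of √(0.2² + 0.9²) ≈ 0.9.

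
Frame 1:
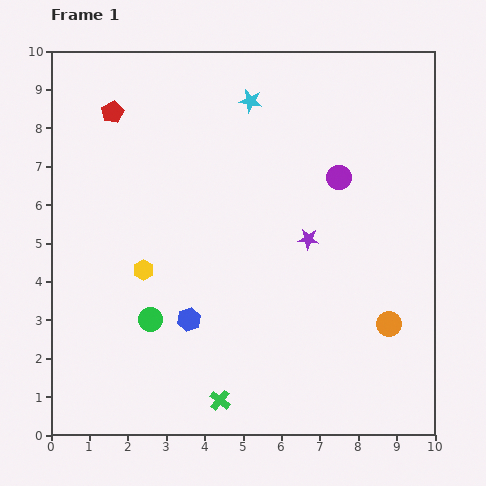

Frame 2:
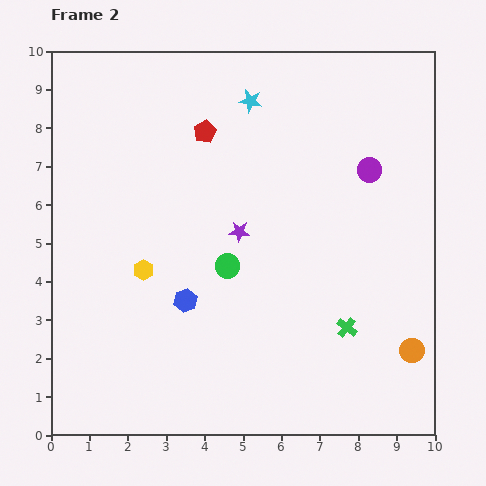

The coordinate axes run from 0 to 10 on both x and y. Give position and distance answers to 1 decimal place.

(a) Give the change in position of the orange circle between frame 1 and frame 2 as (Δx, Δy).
(0.6, -0.7)

The orange circle was at (8.8, 2.9) in frame 1 and (9.4, 2.2) in frame 2.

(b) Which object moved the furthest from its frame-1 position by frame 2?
the green cross

(moved 3.8; next 2.5)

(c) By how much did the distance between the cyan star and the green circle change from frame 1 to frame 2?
-2.0

Distance in frame 1: 6.3. Distance in frame 2: 4.3.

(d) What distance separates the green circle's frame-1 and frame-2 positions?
2.4

The green circle moved from (2.6, 3.0) to (4.6, 4.4), a distance of √(2.0² + 1.4²) ≈ 2.4.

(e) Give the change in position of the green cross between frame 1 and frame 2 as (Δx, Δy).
(3.3, 1.9)

The green cross was at (4.4, 0.9) in frame 1 and (7.7, 2.8) in frame 2.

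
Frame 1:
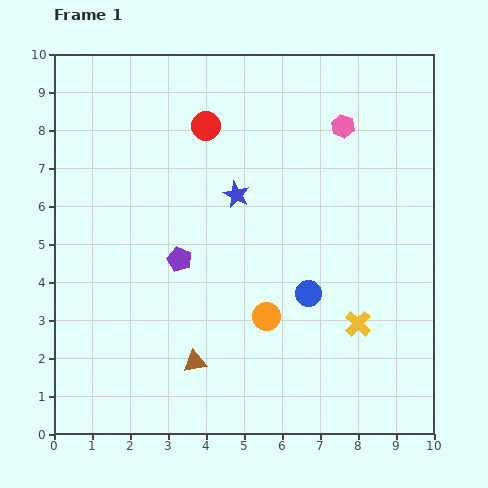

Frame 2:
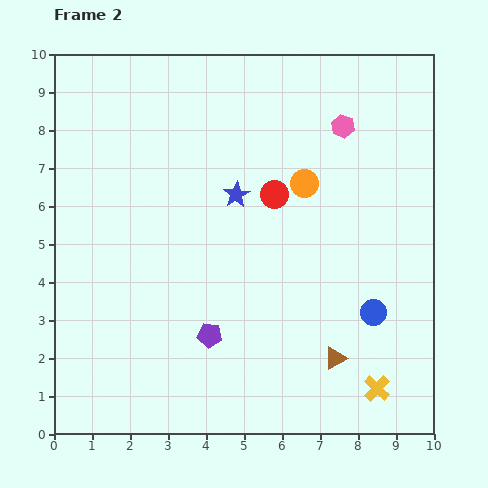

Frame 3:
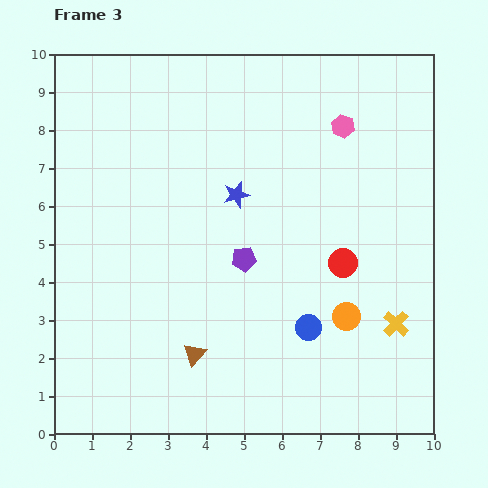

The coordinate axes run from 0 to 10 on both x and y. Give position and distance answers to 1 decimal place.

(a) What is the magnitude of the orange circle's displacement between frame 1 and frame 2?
3.6

The orange circle moved from (5.6, 3.1) to (6.6, 6.6), a distance of √(1.0² + 3.5²) ≈ 3.6.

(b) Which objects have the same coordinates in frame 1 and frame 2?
the pink hexagon, the blue star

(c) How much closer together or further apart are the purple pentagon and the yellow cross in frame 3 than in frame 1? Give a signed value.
-0.7

Distance in frame 1: 5.0. Distance in frame 3: 4.3.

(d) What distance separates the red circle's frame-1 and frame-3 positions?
5.1

The red circle moved from (4.0, 8.1) to (7.6, 4.5), a distance of √(3.6² + 3.6²) ≈ 5.1.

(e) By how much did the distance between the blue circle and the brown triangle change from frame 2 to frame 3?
+1.5

Distance in frame 2: 1.6. Distance in frame 3: 3.1.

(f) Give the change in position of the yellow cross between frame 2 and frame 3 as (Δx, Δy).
(0.5, 1.7)

The yellow cross was at (8.5, 1.2) in frame 2 and (9.0, 2.9) in frame 3.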